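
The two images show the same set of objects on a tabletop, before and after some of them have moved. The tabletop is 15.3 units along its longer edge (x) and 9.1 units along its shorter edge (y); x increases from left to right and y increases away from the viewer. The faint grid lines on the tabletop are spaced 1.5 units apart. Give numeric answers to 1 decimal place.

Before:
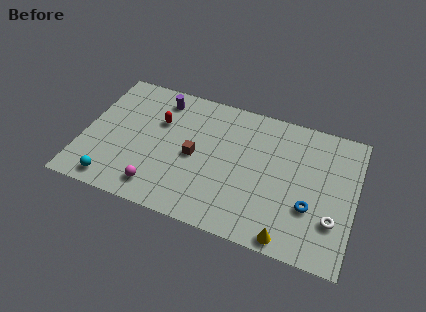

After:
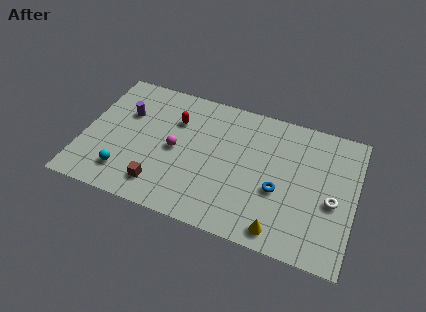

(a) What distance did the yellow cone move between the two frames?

0.6

From (11.9, 0.8) to (11.4, 1.1), the yellow cone covered √(0.5² + 0.3²) ≈ 0.6 units.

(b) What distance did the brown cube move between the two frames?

3.1

The brown cube moved from about (6.3, 4.3) to (4.6, 1.7), a distance of √(1.7² + 2.6²) ≈ 3.1.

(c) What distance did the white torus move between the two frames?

1.2

The white torus was near (14.2, 2.7) before and (14.1, 3.9) after, so it travelled √(0.1² + 1.2²) ≈ 1.2 units.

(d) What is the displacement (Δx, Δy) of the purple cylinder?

(-1.8, -1.6)

From the two frames, the purple cylinder sits at roughly (4.0, 7.6) before and (2.2, 6.0) after.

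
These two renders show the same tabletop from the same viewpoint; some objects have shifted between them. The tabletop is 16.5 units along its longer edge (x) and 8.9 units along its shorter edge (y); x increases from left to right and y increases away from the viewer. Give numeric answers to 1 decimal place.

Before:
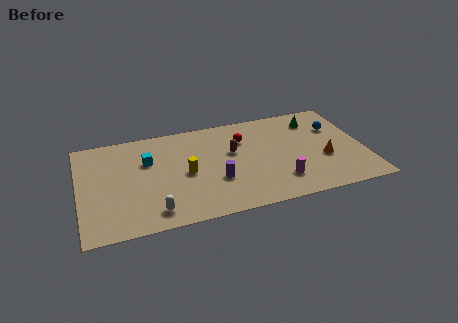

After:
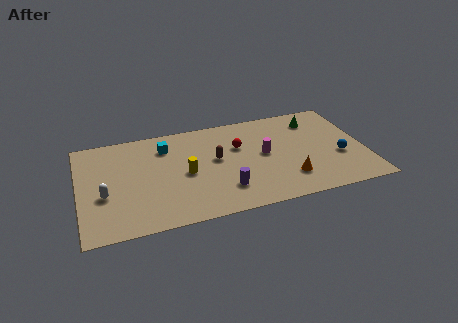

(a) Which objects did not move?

the yellow cylinder and the green cone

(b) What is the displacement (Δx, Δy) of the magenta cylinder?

(-0.7, 2.6)

From the two frames, the magenta cylinder sits at roughly (11.4, 2.1) before and (10.7, 4.7) after.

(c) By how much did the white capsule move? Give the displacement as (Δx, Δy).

(-2.7, 2.1)

The white capsule started near (4.1, 1.4) and ended near (1.4, 3.5).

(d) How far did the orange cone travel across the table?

2.5

From (14.1, 3.4) to (11.9, 2.2), the orange cone covered √(2.2² + 1.2²) ≈ 2.5 units.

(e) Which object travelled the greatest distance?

the white capsule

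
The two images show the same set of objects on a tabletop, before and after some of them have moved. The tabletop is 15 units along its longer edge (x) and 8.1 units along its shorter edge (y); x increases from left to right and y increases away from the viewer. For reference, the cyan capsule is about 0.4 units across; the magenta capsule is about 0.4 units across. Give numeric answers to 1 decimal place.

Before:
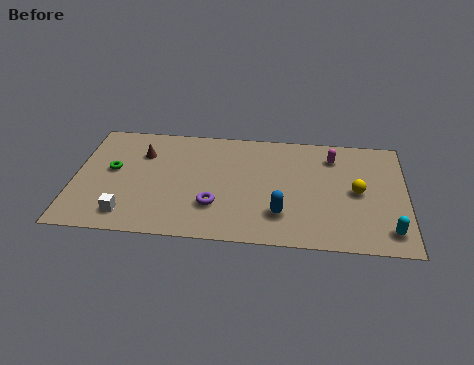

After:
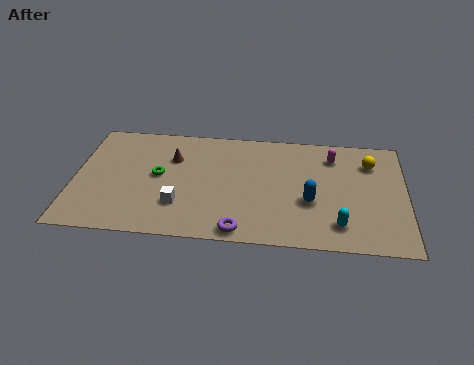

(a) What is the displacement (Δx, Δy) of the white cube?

(2.3, 0.9)

From the two frames, the white cube sits at roughly (2.5, 1.4) before and (4.8, 2.3) after.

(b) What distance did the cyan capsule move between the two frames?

2.2

The cyan capsule moved from about (14.2, 1.4) to (12.0, 1.6), a distance of √(2.2² + 0.2²) ≈ 2.2.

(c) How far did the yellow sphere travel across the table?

2.2

From (12.8, 4.0) to (13.4, 6.1), the yellow sphere covered √(0.6² + 2.1²) ≈ 2.2 units.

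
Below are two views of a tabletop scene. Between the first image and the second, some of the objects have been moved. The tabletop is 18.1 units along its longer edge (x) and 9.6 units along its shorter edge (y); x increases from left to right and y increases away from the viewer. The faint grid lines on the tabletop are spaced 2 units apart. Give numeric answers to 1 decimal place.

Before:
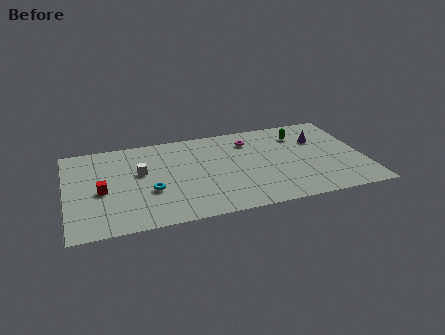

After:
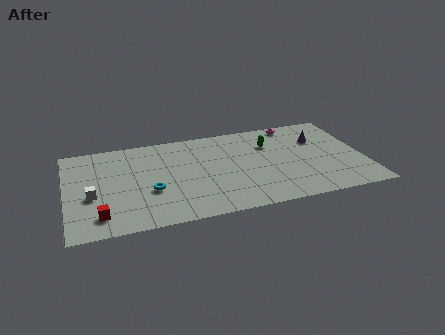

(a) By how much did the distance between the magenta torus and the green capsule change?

-0.6

They were about 3.1 units apart before and 2.5 after — 0.6 units closer together.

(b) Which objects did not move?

the purple cone and the cyan torus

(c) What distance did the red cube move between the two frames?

2.5

The red cube was near (2.1, 4.3) before and (1.9, 1.8) after, so it travelled √(0.2² + 2.5²) ≈ 2.5 units.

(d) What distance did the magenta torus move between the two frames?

3.1

From (11.3, 7.5) to (14.2, 8.7), the magenta torus covered √(2.9² + 1.2²) ≈ 3.1 units.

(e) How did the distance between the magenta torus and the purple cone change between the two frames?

-1.8

The distance was about 4.3 in the first image and 2.5 in the second, so they moved 1.8 units closer together.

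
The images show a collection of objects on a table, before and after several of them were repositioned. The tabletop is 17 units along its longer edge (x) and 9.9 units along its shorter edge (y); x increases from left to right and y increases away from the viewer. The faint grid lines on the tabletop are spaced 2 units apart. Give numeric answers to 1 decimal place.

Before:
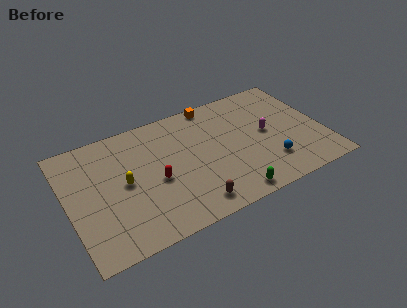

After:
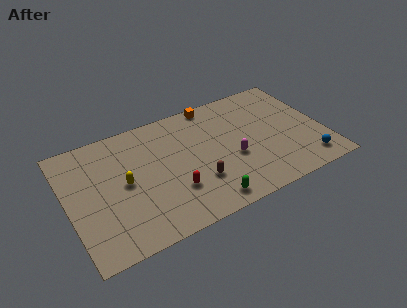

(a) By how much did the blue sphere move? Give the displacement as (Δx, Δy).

(2.4, -0.9)

The blue sphere was at about (13.1, 2.5) and moved to about (15.5, 1.6).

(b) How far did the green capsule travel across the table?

1.6

The green capsule moved from about (10.2, 1.0) to (8.6, 1.2), a distance of √(1.6² + 0.2²) ≈ 1.6.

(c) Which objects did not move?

the yellow capsule and the orange cube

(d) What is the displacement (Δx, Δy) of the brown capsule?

(0.6, 1.6)

From the two frames, the brown capsule sits at roughly (7.7, 1.4) before and (8.3, 3.0) after.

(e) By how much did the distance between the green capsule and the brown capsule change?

-0.7

They were about 2.5 units apart before and 1.8 after — 0.7 units closer together.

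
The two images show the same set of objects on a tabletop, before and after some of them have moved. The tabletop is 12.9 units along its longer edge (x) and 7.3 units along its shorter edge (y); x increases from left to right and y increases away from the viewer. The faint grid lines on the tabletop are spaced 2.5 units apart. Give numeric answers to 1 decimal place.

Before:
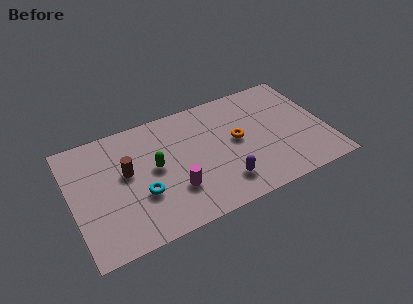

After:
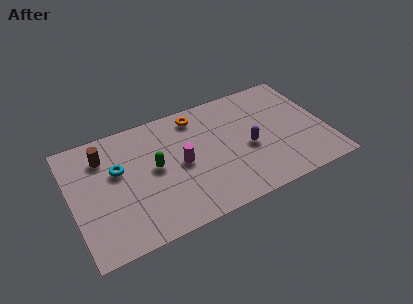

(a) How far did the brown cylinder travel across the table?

1.7

The brown cylinder moved from about (2.8, 4.2) to (1.8, 5.6), a distance of √(1.0² + 1.4²) ≈ 1.7.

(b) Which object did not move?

the green capsule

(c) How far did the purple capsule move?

2.2

The purple capsule moved from about (7.4, 1.6) to (8.9, 3.2), a distance of √(1.5² + 1.6²) ≈ 2.2.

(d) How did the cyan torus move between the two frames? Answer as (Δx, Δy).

(-1.0, 1.9)

The cyan torus started near (3.4, 2.6) and ended near (2.4, 4.5).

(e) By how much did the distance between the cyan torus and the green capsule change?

+0.4

Before: roughly 1.5 units apart; after: 1.9. That's 0.4 units further apart.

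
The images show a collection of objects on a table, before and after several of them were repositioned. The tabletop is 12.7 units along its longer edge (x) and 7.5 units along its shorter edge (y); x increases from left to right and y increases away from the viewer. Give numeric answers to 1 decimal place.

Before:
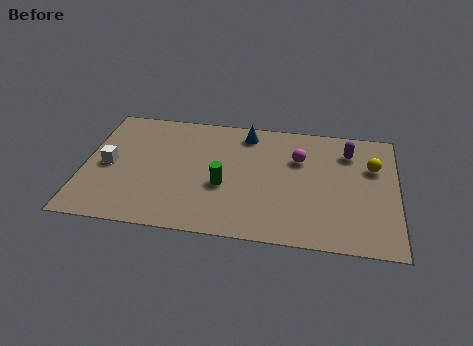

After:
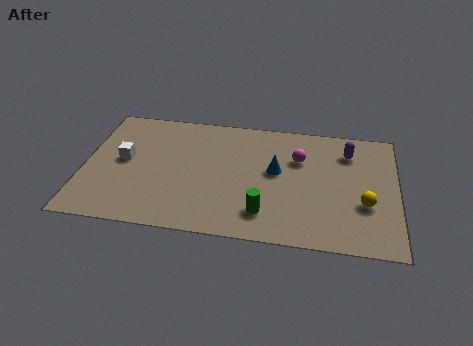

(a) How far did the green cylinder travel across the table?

2.2

From (5.7, 3.0) to (7.4, 1.6), the green cylinder covered √(1.7² + 1.4²) ≈ 2.2 units.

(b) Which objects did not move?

the purple capsule and the magenta sphere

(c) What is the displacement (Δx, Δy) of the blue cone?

(1.3, -2.2)

The blue cone was at about (6.5, 6.4) and moved to about (7.8, 4.2).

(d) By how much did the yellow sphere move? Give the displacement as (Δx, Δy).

(-0.3, -2.3)

The yellow sphere was at about (11.7, 5.0) and moved to about (11.4, 2.7).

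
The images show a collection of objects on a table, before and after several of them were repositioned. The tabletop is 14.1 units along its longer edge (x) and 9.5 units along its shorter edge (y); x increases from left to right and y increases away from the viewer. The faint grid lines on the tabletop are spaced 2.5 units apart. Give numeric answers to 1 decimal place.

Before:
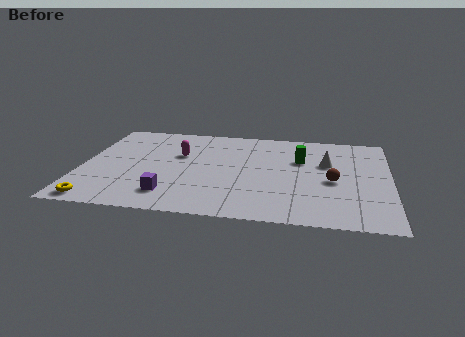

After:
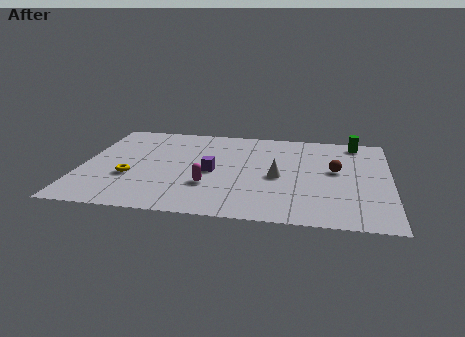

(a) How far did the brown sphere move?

1.1

The brown sphere moved from about (11.5, 4.2) to (11.6, 5.3), a distance of √(0.1² + 1.1²) ≈ 1.1.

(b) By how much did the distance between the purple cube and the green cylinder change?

+0.4

The distance was about 7.2 in the first image and 7.6 in the second, so they moved 0.4 units further apart.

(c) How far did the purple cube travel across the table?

3.1

The purple cube moved from about (4.2, 1.9) to (6.0, 4.4), a distance of √(1.8² + 2.5²) ≈ 3.1.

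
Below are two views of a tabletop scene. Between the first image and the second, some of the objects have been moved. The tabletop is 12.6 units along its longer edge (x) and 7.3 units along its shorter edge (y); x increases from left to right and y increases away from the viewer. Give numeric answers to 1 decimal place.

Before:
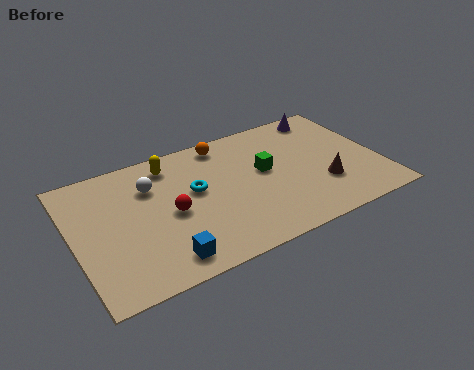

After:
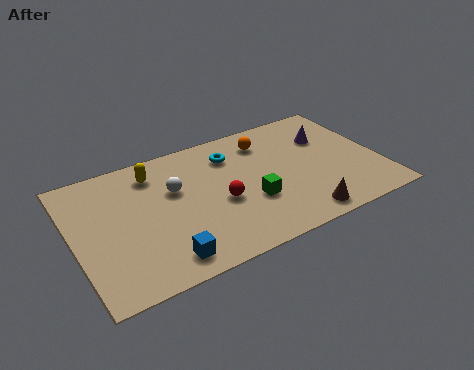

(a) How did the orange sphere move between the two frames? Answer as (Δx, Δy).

(1.7, -0.6)

From the two frames, the orange sphere sits at roughly (6.5, 6.4) before and (8.2, 5.8) after.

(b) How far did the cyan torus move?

2.2

The cyan torus was near (5.0, 4.2) before and (6.7, 5.6) after, so it travelled √(1.7² + 1.4²) ≈ 2.2 units.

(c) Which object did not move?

the blue cube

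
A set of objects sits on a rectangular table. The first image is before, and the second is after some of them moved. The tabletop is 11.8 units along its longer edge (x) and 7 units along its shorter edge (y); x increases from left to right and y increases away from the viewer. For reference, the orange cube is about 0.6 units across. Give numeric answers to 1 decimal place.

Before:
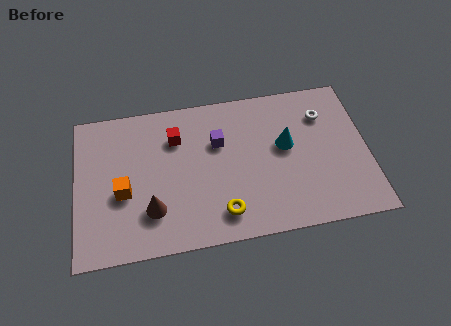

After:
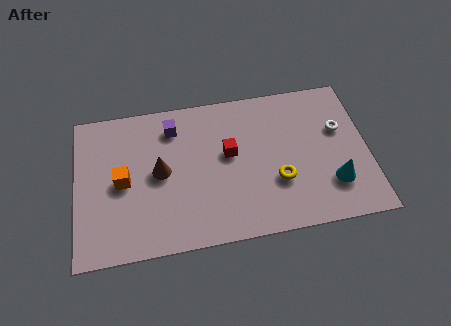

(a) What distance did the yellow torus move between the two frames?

2.5

The yellow torus moved from about (5.8, 1.3) to (8.1, 2.4), a distance of √(2.3² + 1.1²) ≈ 2.5.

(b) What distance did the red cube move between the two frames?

2.4

From (4.1, 5.1) to (6.2, 4.0), the red cube covered √(2.1² + 1.1²) ≈ 2.4 units.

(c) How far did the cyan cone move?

2.8

From (8.5, 4.0) to (10.3, 1.9), the cyan cone covered √(1.8² + 2.1²) ≈ 2.8 units.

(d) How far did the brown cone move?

1.7

From (3.0, 1.9) to (3.4, 3.6), the brown cone covered √(0.4² + 1.7²) ≈ 1.7 units.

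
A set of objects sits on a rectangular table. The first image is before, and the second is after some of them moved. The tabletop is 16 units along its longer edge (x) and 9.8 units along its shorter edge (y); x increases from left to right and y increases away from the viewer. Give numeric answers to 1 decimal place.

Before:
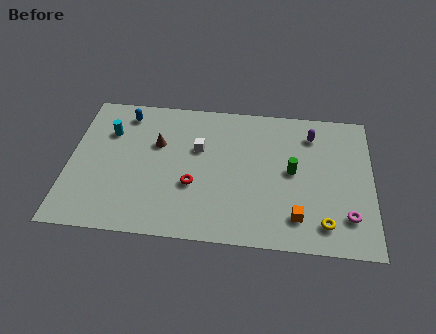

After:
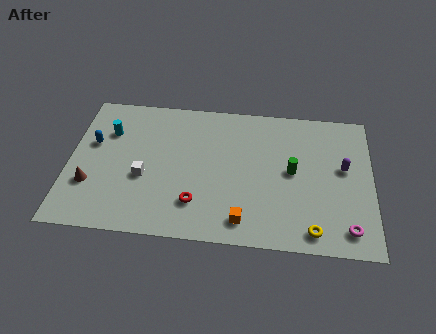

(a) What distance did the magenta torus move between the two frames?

0.8

The magenta torus was near (14.7, 2.3) before and (14.7, 1.5) after, so it travelled √(0.0² + 0.8²) ≈ 0.8 units.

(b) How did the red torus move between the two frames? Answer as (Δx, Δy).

(0.2, -1.2)

The red torus started near (6.6, 3.6) and ended near (6.8, 2.4).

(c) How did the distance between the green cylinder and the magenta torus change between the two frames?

+0.6

Before: roughly 4.0 units apart; after: 4.6. That's 0.6 units further apart.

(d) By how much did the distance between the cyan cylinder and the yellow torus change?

-0.3

Before: roughly 12.6 units apart; after: 12.3. That's 0.3 units closer together.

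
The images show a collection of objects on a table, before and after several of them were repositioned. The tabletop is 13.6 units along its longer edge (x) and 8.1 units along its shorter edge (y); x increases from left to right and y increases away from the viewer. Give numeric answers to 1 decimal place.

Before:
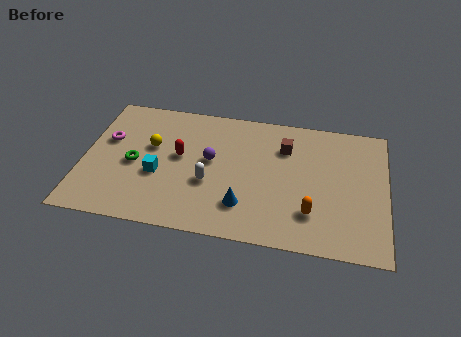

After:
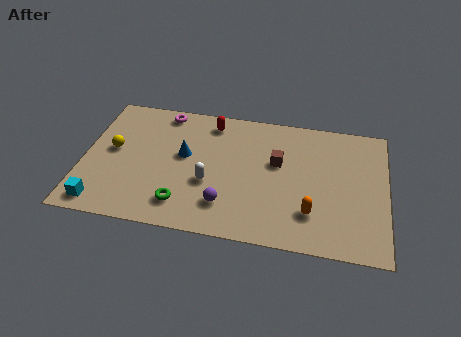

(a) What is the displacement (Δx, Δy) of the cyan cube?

(-2.4, -2.2)

The cyan cube was at about (3.4, 3.2) and moved to about (1.0, 1.0).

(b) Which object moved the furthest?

the blue cone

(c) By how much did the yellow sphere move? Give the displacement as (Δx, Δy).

(-1.7, -0.5)

The yellow sphere was at about (3.0, 4.9) and moved to about (1.3, 4.4).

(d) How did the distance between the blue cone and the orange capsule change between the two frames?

+3.3

The distance was about 3.0 in the first image and 6.3 in the second, so they moved 3.3 units further apart.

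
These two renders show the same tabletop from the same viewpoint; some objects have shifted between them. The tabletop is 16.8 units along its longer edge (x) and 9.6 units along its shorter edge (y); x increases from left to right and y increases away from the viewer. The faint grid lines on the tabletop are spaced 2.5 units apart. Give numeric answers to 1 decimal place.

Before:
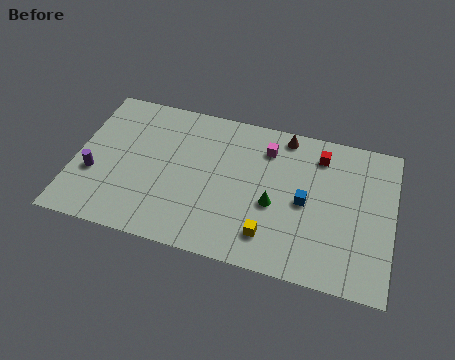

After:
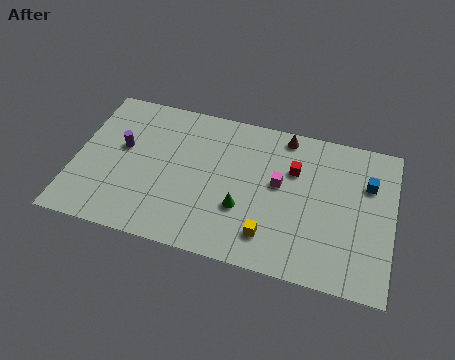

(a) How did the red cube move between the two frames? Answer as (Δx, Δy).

(-1.3, -1.3)

From the two frames, the red cube sits at roughly (12.8, 7.8) before and (11.5, 6.5) after.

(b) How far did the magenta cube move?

2.2

The magenta cube was near (10.0, 7.5) before and (10.8, 5.4) after, so it travelled √(0.8² + 2.1²) ≈ 2.2 units.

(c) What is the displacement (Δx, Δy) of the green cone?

(-1.6, -0.7)

From the two frames, the green cone sits at roughly (10.6, 4.0) before and (9.0, 3.3) after.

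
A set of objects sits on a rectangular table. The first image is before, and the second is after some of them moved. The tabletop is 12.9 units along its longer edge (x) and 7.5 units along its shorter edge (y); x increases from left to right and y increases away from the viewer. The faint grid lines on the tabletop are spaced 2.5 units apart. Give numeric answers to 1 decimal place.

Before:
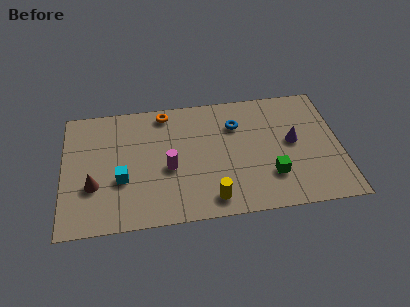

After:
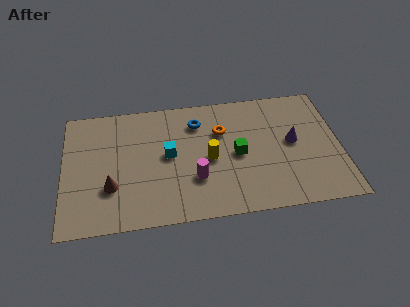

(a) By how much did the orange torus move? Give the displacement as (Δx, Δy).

(2.6, -1.5)

From the two frames, the orange torus sits at roughly (4.8, 6.6) before and (7.4, 5.1) after.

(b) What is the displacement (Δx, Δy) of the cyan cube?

(2.2, 1.2)

The cyan cube was at about (2.7, 2.8) and moved to about (4.9, 4.0).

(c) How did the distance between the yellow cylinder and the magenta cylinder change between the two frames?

-1.5

They were about 2.8 units apart before and 1.3 after — 1.5 units closer together.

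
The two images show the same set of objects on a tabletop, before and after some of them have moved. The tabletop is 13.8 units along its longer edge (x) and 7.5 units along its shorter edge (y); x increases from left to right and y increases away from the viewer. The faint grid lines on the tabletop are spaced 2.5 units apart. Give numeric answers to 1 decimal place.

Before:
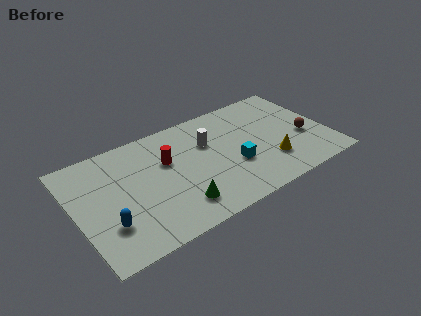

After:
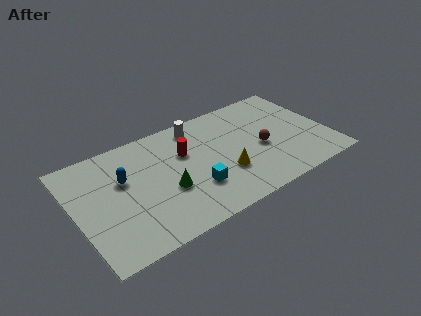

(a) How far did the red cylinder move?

1.0

The red cylinder was near (5.1, 4.8) before and (6.1, 4.9) after, so it travelled √(1.0² + 0.1²) ≈ 1.0 units.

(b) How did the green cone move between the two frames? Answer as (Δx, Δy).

(-0.4, 1.3)

The green cone was at about (5.2, 1.6) and moved to about (4.8, 2.9).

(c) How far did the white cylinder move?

1.5

The white cylinder was near (7.4, 5.0) before and (7.0, 6.4) after, so it travelled √(0.4² + 1.4²) ≈ 1.5 units.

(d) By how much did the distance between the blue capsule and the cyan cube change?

-2.8

Before: roughly 7.0 units apart; after: 4.2. That's 2.8 units closer together.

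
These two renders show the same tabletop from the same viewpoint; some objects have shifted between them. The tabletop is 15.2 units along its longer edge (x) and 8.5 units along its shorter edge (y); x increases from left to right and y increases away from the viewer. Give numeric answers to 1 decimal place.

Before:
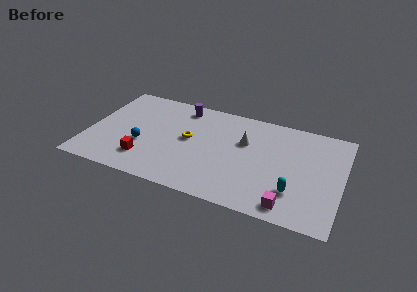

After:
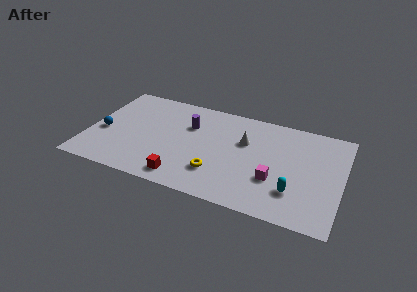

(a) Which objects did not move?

the cyan capsule and the white cone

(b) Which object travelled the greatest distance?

the yellow torus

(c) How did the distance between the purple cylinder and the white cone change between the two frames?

-1.0

They were about 4.4 units apart before and 3.4 after — 1.0 units closer together.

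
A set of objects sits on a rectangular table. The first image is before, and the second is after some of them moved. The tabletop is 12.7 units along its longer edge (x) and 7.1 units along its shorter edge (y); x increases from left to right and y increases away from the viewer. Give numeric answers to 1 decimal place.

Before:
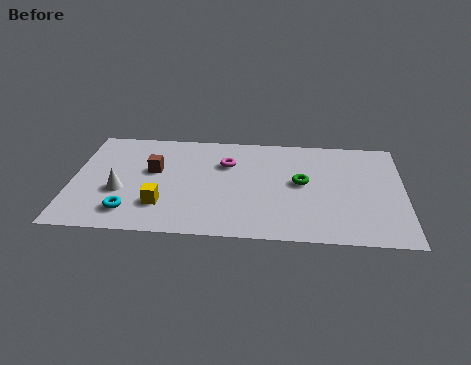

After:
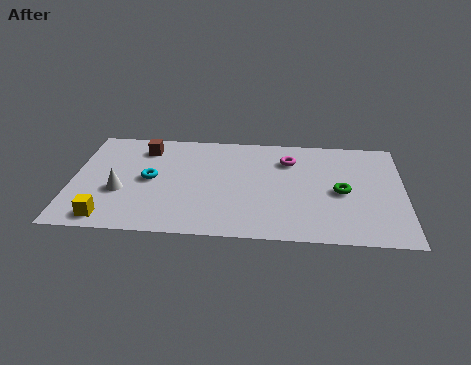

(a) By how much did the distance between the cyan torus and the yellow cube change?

+1.8

They were about 1.3 units apart before and 3.1 after — 1.8 units further apart.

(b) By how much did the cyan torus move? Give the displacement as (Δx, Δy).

(0.7, 2.2)

From the two frames, the cyan torus sits at roughly (2.3, 1.4) before and (3.0, 3.6) after.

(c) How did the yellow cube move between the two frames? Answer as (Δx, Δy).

(-2.0, -1.0)

From the two frames, the yellow cube sits at roughly (3.5, 1.9) before and (1.5, 0.9) after.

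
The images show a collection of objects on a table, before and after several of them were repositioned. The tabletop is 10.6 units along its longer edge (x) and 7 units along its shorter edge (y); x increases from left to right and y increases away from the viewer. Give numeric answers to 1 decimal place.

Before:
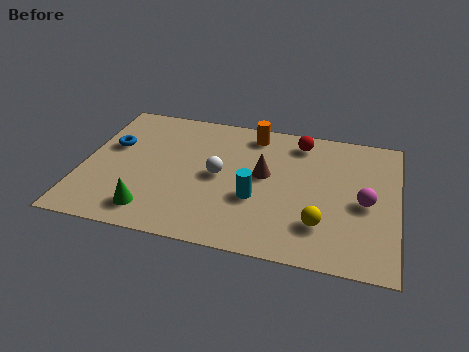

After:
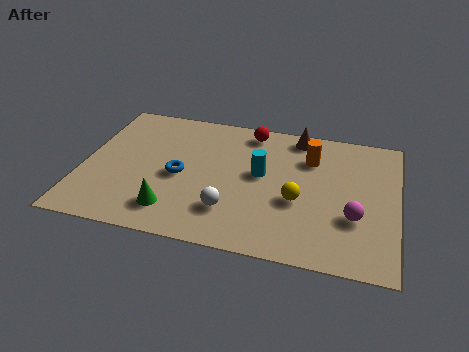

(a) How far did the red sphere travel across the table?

1.7

The red sphere was near (7.2, 5.9) before and (5.5, 6.1) after, so it travelled √(1.7² + 0.2²) ≈ 1.7 units.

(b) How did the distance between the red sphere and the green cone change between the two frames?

-1.4

They were about 6.6 units apart before and 5.2 after — 1.4 units closer together.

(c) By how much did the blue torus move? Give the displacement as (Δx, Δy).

(2.4, -1.1)

The blue torus started near (0.9, 4.3) and ended near (3.3, 3.2).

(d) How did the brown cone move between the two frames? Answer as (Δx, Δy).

(1.0, 2.3)

The brown cone was at about (6.1, 3.9) and moved to about (7.1, 6.2).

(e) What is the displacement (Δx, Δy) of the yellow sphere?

(-0.8, 1.0)

The yellow sphere was at about (8.1, 1.8) and moved to about (7.3, 2.8).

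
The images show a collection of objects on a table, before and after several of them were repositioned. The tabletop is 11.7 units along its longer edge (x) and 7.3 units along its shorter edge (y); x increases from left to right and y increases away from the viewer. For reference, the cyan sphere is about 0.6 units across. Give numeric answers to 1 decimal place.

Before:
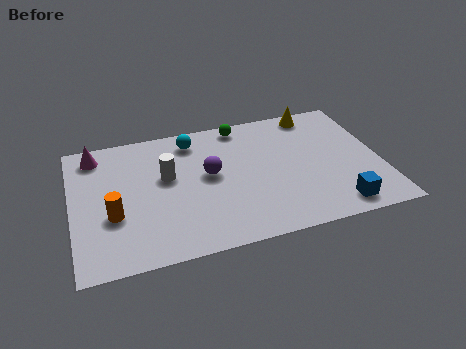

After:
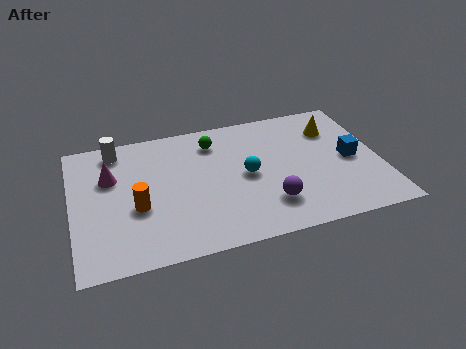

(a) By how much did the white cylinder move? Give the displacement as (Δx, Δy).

(-1.8, 2.0)

The white cylinder was at about (3.6, 4.3) and moved to about (1.8, 6.3).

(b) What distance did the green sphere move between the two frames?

1.3

The green sphere moved from about (6.6, 6.5) to (5.5, 5.8), a distance of √(1.1² + 0.7²) ≈ 1.3.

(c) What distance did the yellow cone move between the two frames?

1.3

The yellow cone was near (9.5, 6.5) before and (10.1, 5.4) after, so it travelled √(0.6² + 1.1²) ≈ 1.3 units.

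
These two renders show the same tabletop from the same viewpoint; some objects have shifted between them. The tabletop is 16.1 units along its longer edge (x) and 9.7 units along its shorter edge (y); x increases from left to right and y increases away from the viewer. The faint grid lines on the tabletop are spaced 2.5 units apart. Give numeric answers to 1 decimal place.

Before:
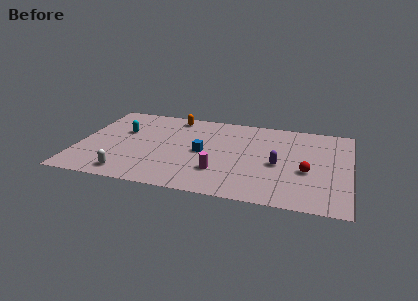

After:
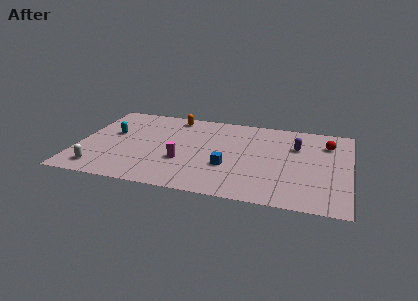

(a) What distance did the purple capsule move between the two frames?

2.5

The purple capsule moved from about (11.9, 4.3) to (12.9, 6.6), a distance of √(1.0² + 2.3²) ≈ 2.5.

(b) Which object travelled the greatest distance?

the red sphere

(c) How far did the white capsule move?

1.7

The white capsule moved from about (3.2, 1.3) to (1.5, 1.5), a distance of √(1.7² + 0.2²) ≈ 1.7.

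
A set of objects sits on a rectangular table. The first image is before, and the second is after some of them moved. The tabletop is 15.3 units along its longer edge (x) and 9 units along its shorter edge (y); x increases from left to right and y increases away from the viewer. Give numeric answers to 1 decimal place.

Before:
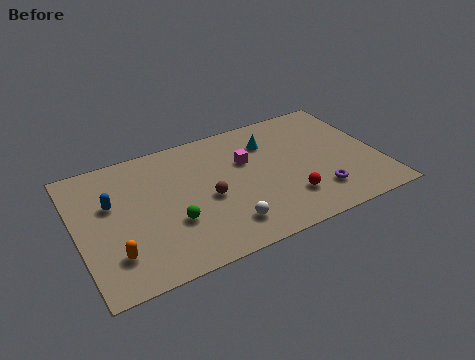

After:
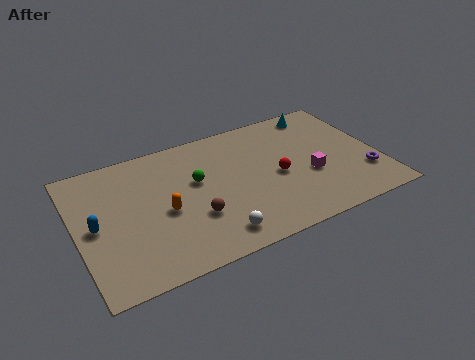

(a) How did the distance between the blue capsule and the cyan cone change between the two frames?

+4.2

Before: roughly 8.3 units apart; after: 12.5. That's 4.2 units further apart.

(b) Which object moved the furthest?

the magenta cube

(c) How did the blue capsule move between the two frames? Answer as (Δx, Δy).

(-0.9, -1.2)

The blue capsule started near (1.8, 5.6) and ended near (0.9, 4.4).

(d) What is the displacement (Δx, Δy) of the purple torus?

(2.5, 0.4)

The purple torus was at about (11.9, 2.1) and moved to about (14.4, 2.5).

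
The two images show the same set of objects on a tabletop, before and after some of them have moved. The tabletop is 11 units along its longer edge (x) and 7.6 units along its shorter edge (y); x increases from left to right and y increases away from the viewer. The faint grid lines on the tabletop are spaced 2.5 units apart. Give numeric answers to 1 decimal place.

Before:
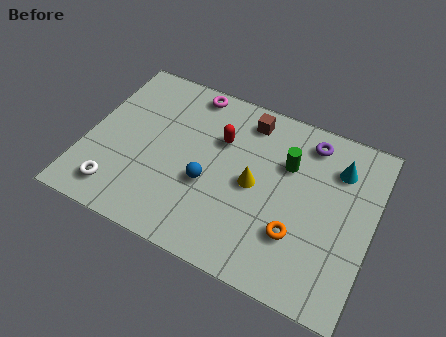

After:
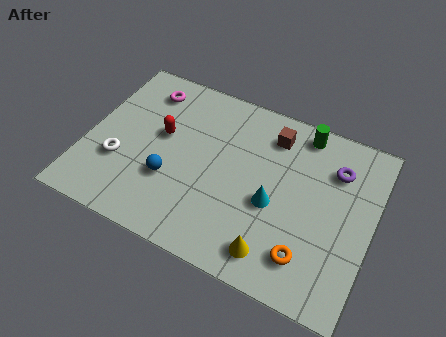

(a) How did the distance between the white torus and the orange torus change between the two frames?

+0.6

The distance was about 6.9 in the first image and 7.5 in the second, so they moved 0.6 units further apart.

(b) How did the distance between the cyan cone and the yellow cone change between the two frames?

-1.6

Before: roughly 3.6 units apart; after: 2.0. That's 1.6 units closer together.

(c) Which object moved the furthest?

the cyan cone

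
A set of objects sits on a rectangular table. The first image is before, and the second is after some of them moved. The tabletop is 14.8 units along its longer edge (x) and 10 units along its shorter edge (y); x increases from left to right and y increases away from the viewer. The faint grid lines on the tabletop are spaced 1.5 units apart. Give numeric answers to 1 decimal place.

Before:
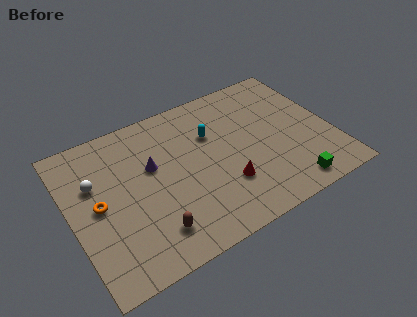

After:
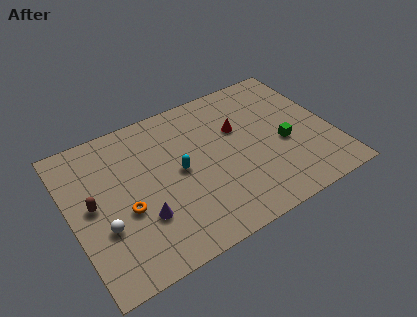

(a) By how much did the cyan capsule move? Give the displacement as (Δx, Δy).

(-2.1, -1.6)

From the two frames, the cyan capsule sits at roughly (8.2, 6.7) before and (6.1, 5.1) after.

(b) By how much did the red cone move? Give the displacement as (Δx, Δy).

(1.3, 3.4)

The red cone was at about (8.4, 3.0) and moved to about (9.7, 6.4).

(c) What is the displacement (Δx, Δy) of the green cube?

(0.2, 3.0)

The green cube was at about (11.8, 1.2) and moved to about (12.0, 4.2).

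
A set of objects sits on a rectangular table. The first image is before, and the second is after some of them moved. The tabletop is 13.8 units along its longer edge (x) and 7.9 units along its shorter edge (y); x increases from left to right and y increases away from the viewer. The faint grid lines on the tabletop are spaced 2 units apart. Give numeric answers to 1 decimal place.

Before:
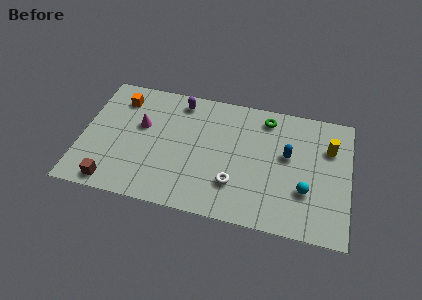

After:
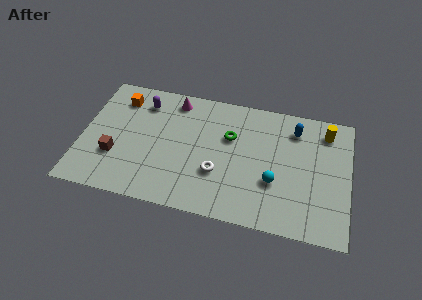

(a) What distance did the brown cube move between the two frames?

1.7

The brown cube moved from about (1.8, 0.9) to (1.8, 2.6), a distance of √(0.0² + 1.7²) ≈ 1.7.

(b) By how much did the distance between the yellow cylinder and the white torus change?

+0.9

Before: roughly 5.7 units apart; after: 6.6. That's 0.9 units further apart.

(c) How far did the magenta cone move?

2.6

The magenta cone moved from about (3.0, 4.8) to (4.6, 6.8), a distance of √(1.6² + 2.0²) ≈ 2.6.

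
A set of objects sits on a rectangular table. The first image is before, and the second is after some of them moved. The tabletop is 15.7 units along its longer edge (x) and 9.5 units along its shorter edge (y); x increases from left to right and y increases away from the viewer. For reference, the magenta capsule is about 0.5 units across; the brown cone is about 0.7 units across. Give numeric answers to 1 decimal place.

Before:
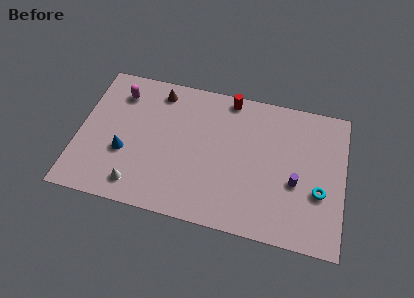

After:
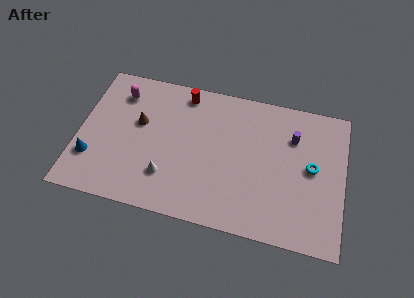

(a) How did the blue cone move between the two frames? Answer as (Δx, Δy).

(-1.9, -0.8)

The blue cone started near (2.8, 3.5) and ended near (0.9, 2.7).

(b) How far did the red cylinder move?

2.7

The red cylinder moved from about (8.7, 8.6) to (6.0, 8.3), a distance of √(2.7² + 0.3²) ≈ 2.7.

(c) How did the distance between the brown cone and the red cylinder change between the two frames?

-0.6

They were about 4.2 units apart before and 3.6 after — 0.6 units closer together.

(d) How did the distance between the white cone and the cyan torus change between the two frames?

-2.0

Before: roughly 10.8 units apart; after: 8.8. That's 2.0 units closer together.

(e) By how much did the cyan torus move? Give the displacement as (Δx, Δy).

(-0.5, 1.5)

From the two frames, the cyan torus sits at roughly (14.3, 3.5) before and (13.8, 5.0) after.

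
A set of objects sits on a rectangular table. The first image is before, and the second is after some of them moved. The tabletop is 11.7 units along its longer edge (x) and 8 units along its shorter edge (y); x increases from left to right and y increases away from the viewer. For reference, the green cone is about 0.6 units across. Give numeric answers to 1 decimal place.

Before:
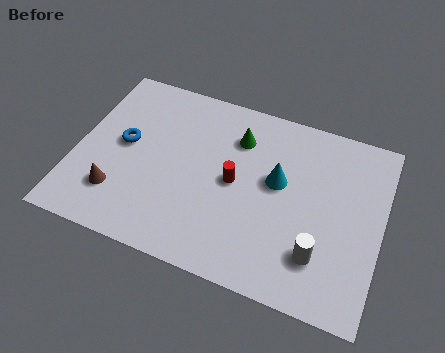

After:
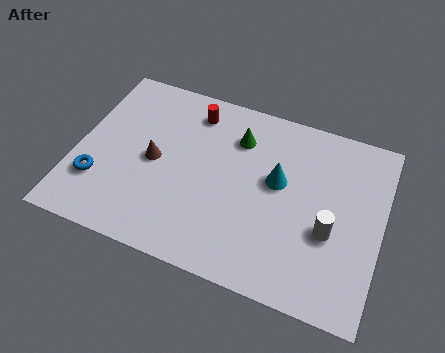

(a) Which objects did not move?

the green cone and the cyan cone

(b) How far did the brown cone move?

2.2

The brown cone was near (1.8, 2.0) before and (3.0, 3.9) after, so it travelled √(1.2² + 1.9²) ≈ 2.2 units.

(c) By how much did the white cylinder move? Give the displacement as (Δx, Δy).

(0.3, 1.1)

The white cylinder started near (9.5, 2.0) and ended near (9.8, 3.1).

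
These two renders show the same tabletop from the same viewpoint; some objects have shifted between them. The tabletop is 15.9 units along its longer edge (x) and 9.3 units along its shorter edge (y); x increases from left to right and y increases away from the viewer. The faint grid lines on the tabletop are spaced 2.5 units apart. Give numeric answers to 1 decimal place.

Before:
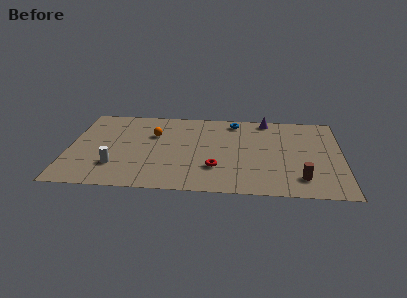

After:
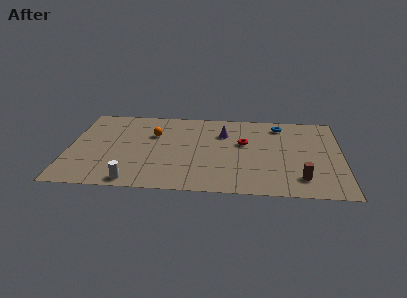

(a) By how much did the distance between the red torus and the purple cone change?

-4.8

The distance was about 6.4 in the first image and 1.6 in the second, so they moved 4.8 units closer together.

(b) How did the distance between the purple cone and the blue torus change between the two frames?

+1.6

The distance was about 1.9 in the first image and 3.5 in the second, so they moved 1.6 units further apart.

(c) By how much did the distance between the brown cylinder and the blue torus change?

-1.3

The distance was about 7.3 in the first image and 6.0 in the second, so they moved 1.3 units closer together.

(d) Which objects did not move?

the orange sphere and the brown cylinder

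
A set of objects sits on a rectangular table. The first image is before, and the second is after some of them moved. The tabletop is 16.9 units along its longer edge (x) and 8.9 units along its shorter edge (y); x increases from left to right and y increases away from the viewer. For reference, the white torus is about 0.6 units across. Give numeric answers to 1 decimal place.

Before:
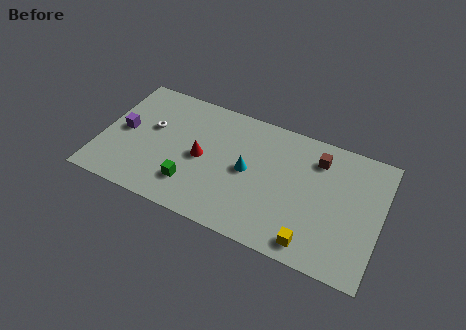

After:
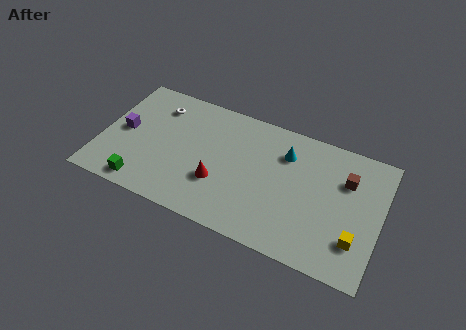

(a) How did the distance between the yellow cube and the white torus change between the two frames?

+2.3

Before: roughly 11.0 units apart; after: 13.3. That's 2.3 units further apart.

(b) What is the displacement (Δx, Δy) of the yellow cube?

(2.5, 1.2)

The yellow cube started near (13.1, 1.2) and ended near (15.6, 2.4).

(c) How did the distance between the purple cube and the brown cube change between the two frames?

+1.6

They were about 11.9 units apart before and 13.5 after — 1.6 units further apart.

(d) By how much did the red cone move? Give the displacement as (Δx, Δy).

(1.2, -1.3)

The red cone was at about (6.1, 4.3) and moved to about (7.3, 3.0).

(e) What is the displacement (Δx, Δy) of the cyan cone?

(2.1, 2.1)

The cyan cone was at about (8.9, 4.5) and moved to about (11.0, 6.6).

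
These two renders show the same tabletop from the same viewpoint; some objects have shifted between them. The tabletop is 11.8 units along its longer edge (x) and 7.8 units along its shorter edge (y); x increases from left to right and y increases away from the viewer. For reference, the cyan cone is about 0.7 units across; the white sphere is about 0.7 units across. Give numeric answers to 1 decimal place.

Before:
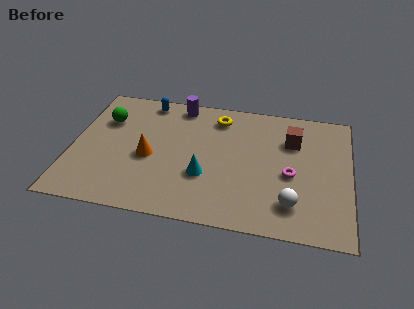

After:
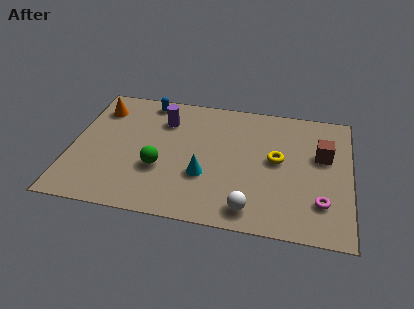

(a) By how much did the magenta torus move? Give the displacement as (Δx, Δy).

(1.3, -1.4)

The magenta torus started near (9.3, 3.4) and ended near (10.6, 2.0).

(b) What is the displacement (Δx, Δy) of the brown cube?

(1.3, -0.7)

The brown cube was at about (9.3, 5.5) and moved to about (10.6, 4.8).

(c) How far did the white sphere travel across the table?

1.8

The white sphere moved from about (9.4, 1.7) to (7.7, 1.1), a distance of √(1.7² + 0.6²) ≈ 1.8.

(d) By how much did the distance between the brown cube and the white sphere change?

+0.9

Before: roughly 3.8 units apart; after: 4.7. That's 0.9 units further apart.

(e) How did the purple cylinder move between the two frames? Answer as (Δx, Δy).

(-0.6, -1.1)

From the two frames, the purple cylinder sits at roughly (4.4, 6.9) before and (3.8, 5.8) after.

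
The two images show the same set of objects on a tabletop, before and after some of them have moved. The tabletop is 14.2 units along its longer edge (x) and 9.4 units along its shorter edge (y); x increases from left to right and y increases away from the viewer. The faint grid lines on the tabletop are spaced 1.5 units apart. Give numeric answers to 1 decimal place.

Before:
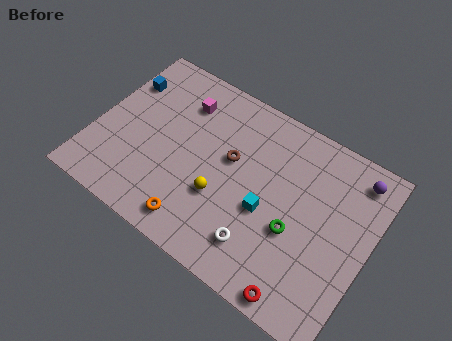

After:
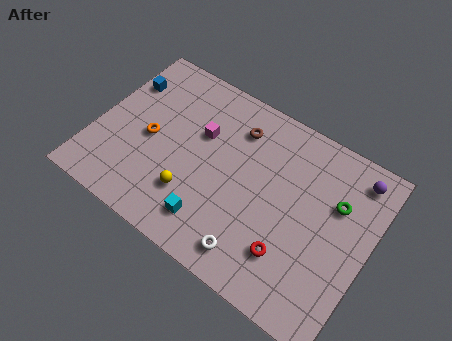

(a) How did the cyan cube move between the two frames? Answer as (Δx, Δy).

(-2.5, -2.1)

The cyan cube was at about (9.1, 3.9) and moved to about (6.6, 1.8).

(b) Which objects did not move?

the purple sphere and the blue cube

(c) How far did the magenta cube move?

1.7

The magenta cube was near (4.0, 7.2) before and (5.2, 6.0) after, so it travelled √(1.2² + 1.2²) ≈ 1.7 units.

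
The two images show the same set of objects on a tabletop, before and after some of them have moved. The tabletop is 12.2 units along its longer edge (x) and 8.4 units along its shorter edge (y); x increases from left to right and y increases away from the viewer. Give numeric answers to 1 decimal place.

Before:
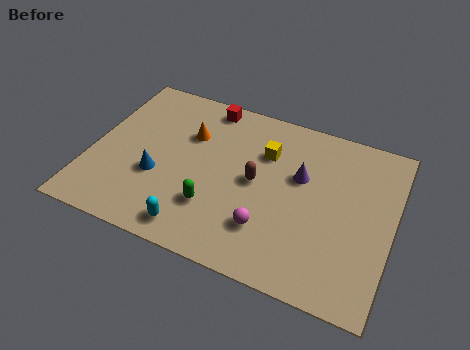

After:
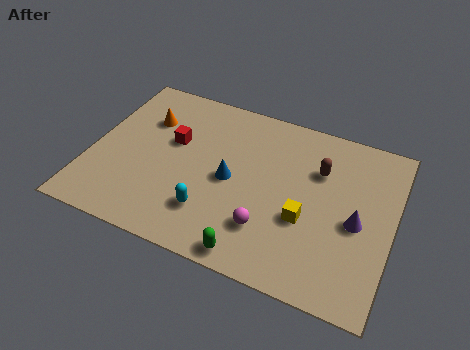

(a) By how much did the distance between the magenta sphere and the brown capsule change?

+1.8

Before: roughly 2.2 units apart; after: 4.0. That's 1.8 units further apart.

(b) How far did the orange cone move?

1.8

The orange cone moved from about (3.8, 5.7) to (2.0, 5.9), a distance of √(1.8² + 0.2²) ≈ 1.8.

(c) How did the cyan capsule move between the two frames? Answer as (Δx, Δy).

(0.5, 1.0)

The cyan capsule was at about (4.6, 1.1) and moved to about (5.1, 2.1).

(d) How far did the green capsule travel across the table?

2.4

From (5.2, 2.4) to (7.0, 0.8), the green capsule covered √(1.8² + 1.6²) ≈ 2.4 units.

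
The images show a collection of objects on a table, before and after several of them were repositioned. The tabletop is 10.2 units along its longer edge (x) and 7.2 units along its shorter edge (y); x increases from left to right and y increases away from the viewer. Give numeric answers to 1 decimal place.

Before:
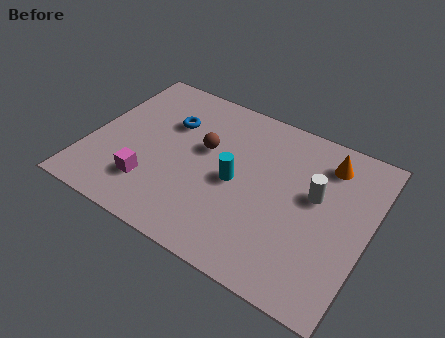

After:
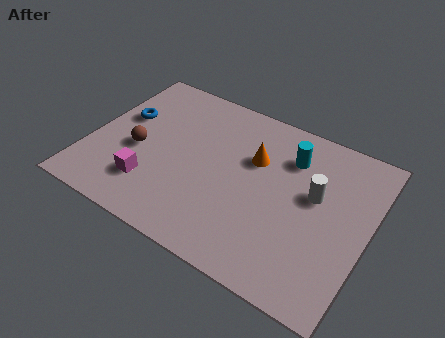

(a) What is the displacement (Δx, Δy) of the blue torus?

(-1.7, -0.5)

The blue torus was at about (2.7, 4.9) and moved to about (1.0, 4.4).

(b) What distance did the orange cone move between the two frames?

2.7

The orange cone moved from about (8.4, 5.8) to (5.9, 4.7), a distance of √(2.5² + 1.1²) ≈ 2.7.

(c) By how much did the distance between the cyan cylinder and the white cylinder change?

-1.3

The distance was about 2.9 in the first image and 1.6 in the second, so they moved 1.3 units closer together.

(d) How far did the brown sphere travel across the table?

2.6

The brown sphere moved from about (4.1, 4.3) to (1.8, 3.1), a distance of √(2.3² + 1.2²) ≈ 2.6.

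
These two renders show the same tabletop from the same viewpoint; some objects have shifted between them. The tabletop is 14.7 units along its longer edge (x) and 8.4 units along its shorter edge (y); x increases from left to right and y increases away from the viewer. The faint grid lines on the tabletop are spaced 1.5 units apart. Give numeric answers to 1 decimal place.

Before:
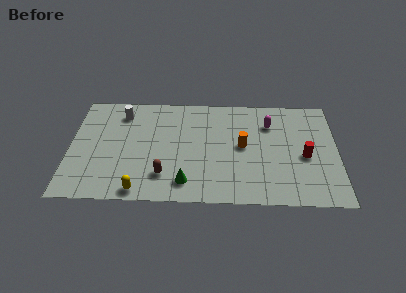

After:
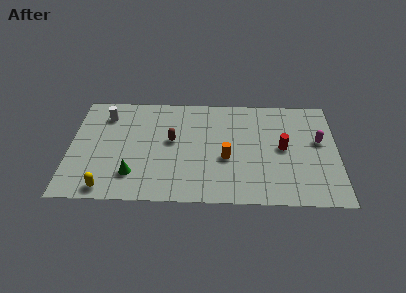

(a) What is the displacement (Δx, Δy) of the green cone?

(-2.9, 0.5)

The green cone started near (6.4, 1.5) and ended near (3.5, 2.0).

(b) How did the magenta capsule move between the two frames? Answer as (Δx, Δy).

(2.7, -1.3)

The magenta capsule was at about (11.0, 6.2) and moved to about (13.7, 4.9).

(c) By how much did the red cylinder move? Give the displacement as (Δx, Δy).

(-1.2, 0.6)

The red cylinder started near (12.9, 3.7) and ended near (11.7, 4.3).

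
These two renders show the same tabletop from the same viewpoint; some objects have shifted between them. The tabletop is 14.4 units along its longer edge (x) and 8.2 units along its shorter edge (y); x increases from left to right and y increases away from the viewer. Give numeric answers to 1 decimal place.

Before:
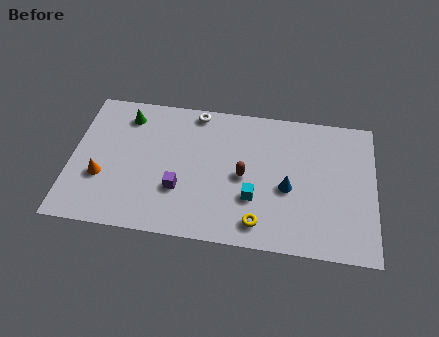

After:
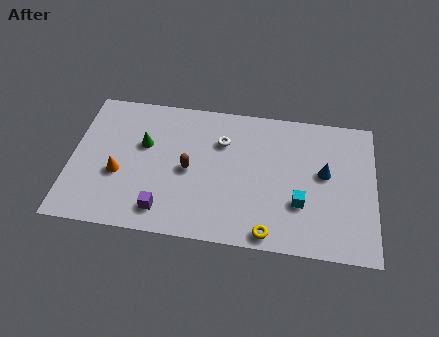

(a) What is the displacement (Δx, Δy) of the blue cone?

(1.7, 1.1)

From the two frames, the blue cone sits at roughly (10.3, 3.5) before and (12.0, 4.6) after.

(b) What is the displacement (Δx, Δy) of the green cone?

(0.9, -1.6)

The green cone started near (2.5, 6.7) and ended near (3.4, 5.1).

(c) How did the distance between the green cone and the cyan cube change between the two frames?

+0.5

The distance was about 7.4 in the first image and 7.9 in the second, so they moved 0.5 units further apart.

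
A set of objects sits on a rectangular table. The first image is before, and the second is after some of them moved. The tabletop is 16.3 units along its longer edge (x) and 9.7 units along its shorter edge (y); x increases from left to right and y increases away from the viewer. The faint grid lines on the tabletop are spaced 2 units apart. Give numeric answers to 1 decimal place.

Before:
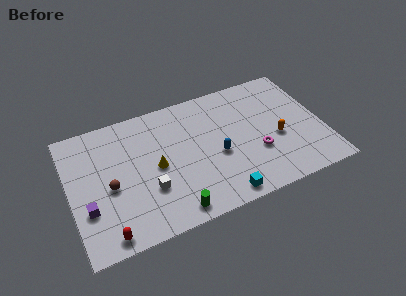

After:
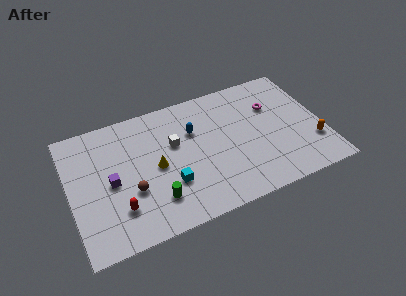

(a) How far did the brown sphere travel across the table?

1.5

The brown sphere was near (2.5, 4.3) before and (3.8, 3.5) after, so it travelled √(1.3² + 0.8²) ≈ 1.5 units.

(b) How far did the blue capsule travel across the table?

2.7

The blue capsule moved from about (9.4, 4.1) to (8.1, 6.5), a distance of √(1.3² + 2.4²) ≈ 2.7.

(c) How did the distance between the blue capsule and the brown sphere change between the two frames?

-1.7

The distance was about 6.9 in the first image and 5.2 in the second, so they moved 1.7 units closer together.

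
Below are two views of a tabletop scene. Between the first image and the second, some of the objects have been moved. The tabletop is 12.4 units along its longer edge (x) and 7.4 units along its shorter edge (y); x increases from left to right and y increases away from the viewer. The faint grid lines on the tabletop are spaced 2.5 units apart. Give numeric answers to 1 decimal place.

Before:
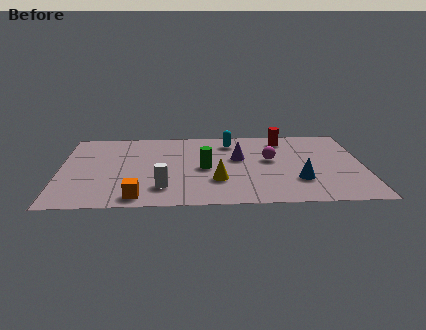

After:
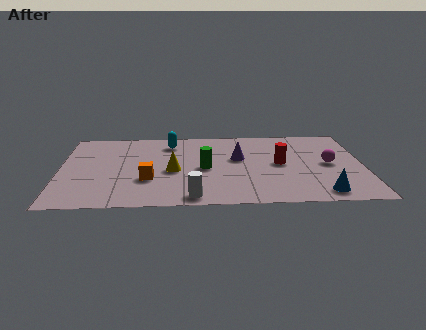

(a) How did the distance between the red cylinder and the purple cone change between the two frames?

-0.8

The distance was about 2.6 in the first image and 1.8 in the second, so they moved 0.8 units closer together.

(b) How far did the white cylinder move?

1.5

The white cylinder moved from about (4.2, 1.7) to (5.4, 0.8), a distance of √(1.2² + 0.9²) ≈ 1.5.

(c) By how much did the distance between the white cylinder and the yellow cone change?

+0.3

Before: roughly 2.3 units apart; after: 2.6. That's 0.3 units further apart.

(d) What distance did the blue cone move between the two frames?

1.5

From (9.7, 2.2) to (10.6, 1.0), the blue cone covered √(0.9² + 1.2²) ≈ 1.5 units.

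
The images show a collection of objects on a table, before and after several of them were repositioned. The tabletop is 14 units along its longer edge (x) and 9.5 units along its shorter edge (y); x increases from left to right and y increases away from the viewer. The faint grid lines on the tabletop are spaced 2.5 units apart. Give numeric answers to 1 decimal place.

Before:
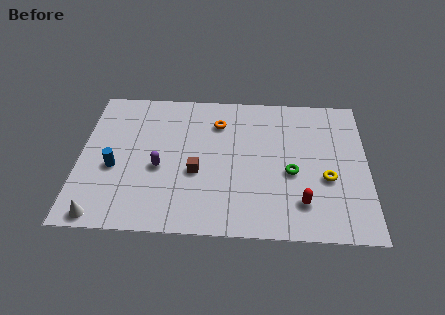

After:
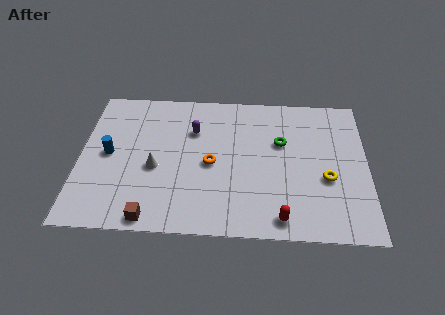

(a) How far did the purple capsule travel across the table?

3.1

The purple capsule was near (3.9, 4.0) before and (5.5, 6.6) after, so it travelled √(1.6² + 2.6²) ≈ 3.1 units.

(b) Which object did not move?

the yellow torus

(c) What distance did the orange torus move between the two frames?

2.8

The orange torus moved from about (6.7, 7.2) to (6.4, 4.4), a distance of √(0.3² + 2.8²) ≈ 2.8.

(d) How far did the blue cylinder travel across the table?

0.9

The blue cylinder moved from about (1.7, 3.9) to (1.4, 4.8), a distance of √(0.3² + 0.9²) ≈ 0.9.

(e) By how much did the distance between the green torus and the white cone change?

-3.2

The distance was about 9.6 in the first image and 6.4 in the second, so they moved 3.2 units closer together.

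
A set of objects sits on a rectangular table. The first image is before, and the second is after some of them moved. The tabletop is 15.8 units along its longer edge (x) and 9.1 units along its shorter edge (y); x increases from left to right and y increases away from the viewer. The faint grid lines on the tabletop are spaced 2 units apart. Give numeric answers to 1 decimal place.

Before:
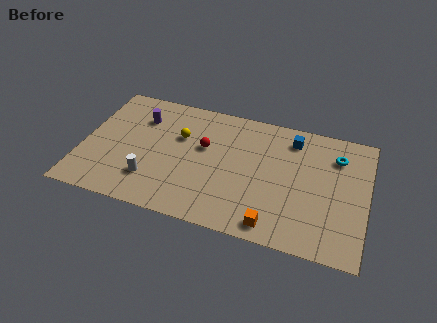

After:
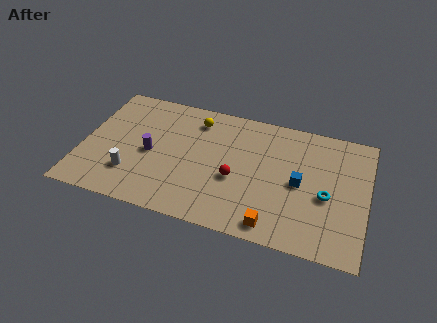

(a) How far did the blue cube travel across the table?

3.2

The blue cube moved from about (11.5, 7.5) to (12.1, 4.4), a distance of √(0.6² + 3.1²) ≈ 3.2.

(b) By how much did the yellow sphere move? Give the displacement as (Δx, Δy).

(0.8, 1.5)

From the two frames, the yellow sphere sits at roughly (5.3, 5.9) before and (6.1, 7.4) after.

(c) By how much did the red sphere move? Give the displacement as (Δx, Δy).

(1.9, -1.8)

The red sphere was at about (6.7, 5.5) and moved to about (8.6, 3.7).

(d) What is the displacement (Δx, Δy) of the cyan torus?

(-0.4, -3.0)

From the two frames, the cyan torus sits at roughly (14.0, 6.9) before and (13.6, 3.9) after.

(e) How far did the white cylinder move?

1.1

The white cylinder was near (4.0, 2.3) before and (2.9, 2.4) after, so it travelled √(1.1² + 0.1²) ≈ 1.1 units.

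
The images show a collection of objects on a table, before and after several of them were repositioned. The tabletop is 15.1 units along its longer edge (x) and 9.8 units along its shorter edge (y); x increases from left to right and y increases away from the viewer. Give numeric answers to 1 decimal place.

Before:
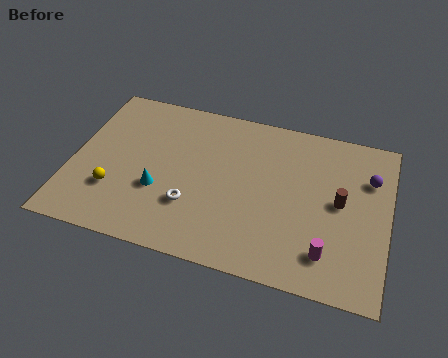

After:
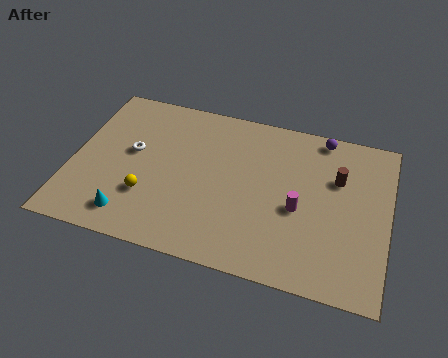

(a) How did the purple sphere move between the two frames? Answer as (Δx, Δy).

(-2.4, 2.0)

The purple sphere started near (14.1, 6.9) and ended near (11.7, 8.9).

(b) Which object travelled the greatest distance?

the white torus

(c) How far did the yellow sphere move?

1.6

The yellow sphere moved from about (2.2, 2.9) to (3.8, 3.0), a distance of √(1.6² + 0.1²) ≈ 1.6.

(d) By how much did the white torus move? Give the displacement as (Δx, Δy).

(-3.1, 2.5)

The white torus started near (5.9, 3.0) and ended near (2.8, 5.5).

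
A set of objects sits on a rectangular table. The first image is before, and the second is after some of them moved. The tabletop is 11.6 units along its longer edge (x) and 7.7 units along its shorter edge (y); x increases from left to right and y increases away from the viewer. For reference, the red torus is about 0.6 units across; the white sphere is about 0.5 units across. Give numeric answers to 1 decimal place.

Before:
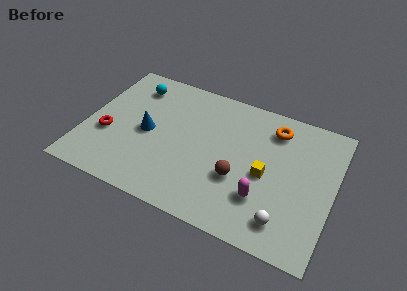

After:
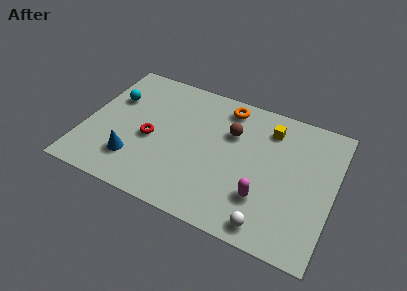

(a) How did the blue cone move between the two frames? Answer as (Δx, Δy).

(-0.4, -1.8)

The blue cone was at about (2.9, 3.7) and moved to about (2.5, 1.9).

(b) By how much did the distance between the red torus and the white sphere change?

-2.3

They were about 8.6 units apart before and 6.3 after — 2.3 units closer together.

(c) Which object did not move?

the magenta capsule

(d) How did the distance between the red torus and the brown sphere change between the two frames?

-2.2

The distance was about 6.2 in the first image and 4.0 in the second, so they moved 2.2 units closer together.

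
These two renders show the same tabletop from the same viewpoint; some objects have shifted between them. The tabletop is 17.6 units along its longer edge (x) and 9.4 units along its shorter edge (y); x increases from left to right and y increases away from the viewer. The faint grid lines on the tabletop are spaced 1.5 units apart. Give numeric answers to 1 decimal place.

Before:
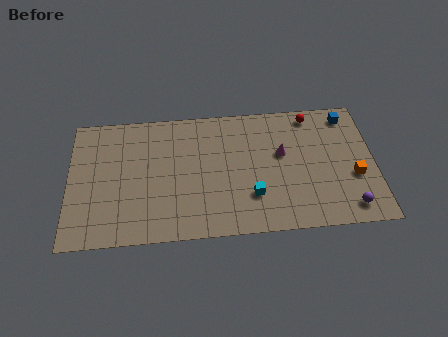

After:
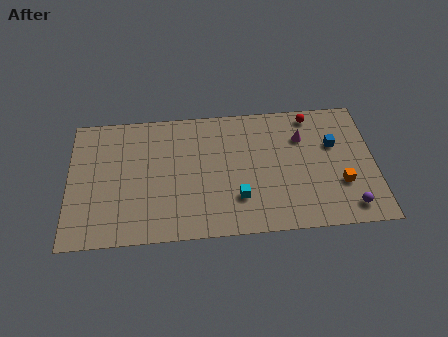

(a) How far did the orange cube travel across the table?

0.9

The orange cube moved from about (16.4, 3.6) to (15.6, 3.1), a distance of √(0.8² + 0.5²) ≈ 0.9.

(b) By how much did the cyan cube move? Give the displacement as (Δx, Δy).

(-0.8, -0.1)

From the two frames, the cyan cube sits at roughly (10.5, 2.7) before and (9.7, 2.6) after.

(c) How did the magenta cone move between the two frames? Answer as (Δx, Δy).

(1.2, 1.1)

The magenta cone was at about (12.3, 5.6) and moved to about (13.5, 6.7).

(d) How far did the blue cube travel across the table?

2.3

From (16.2, 8.1) to (15.3, 6.0), the blue cube covered √(0.9² + 2.1²) ≈ 2.3 units.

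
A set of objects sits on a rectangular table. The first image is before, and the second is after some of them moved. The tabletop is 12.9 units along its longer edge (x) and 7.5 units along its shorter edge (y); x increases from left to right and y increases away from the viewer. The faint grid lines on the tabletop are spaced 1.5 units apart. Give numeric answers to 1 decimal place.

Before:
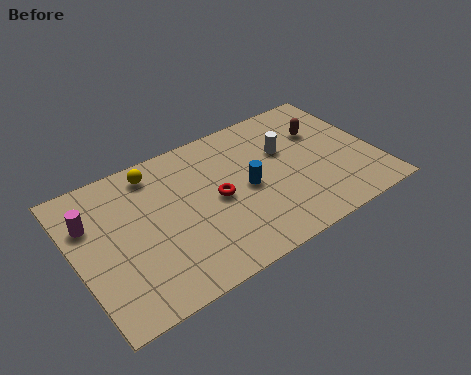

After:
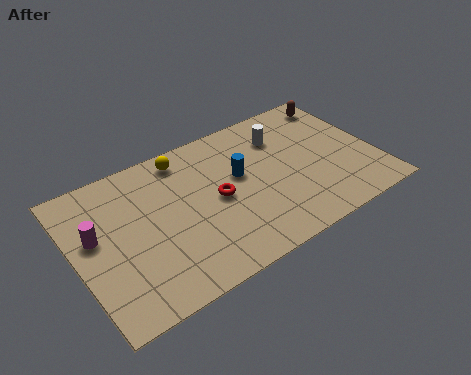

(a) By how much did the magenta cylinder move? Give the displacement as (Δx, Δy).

(0.1, -0.8)

From the two frames, the magenta cylinder sits at roughly (0.8, 5.2) before and (0.9, 4.4) after.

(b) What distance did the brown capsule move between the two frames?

1.7

The brown capsule moved from about (10.9, 5.1) to (12.0, 6.4), a distance of √(1.1² + 1.3²) ≈ 1.7.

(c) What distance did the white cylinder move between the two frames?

0.8

From (9.2, 4.8) to (9.2, 5.6), the white cylinder covered √(0.0² + 0.8²) ≈ 0.8 units.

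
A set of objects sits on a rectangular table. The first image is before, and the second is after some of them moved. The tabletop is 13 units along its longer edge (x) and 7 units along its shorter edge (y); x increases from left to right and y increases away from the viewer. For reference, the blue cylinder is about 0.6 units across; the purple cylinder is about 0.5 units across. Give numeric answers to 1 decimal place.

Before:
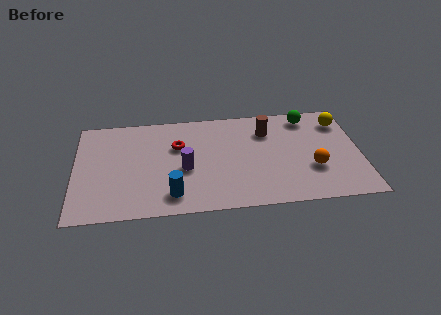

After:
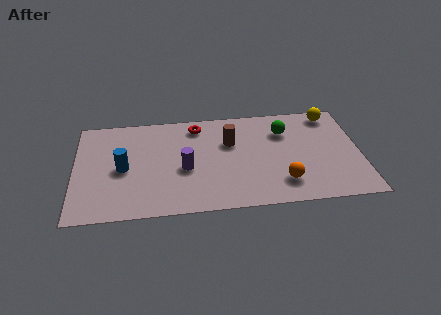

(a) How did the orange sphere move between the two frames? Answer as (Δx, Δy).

(-1.4, -0.8)

From the two frames, the orange sphere sits at roughly (10.8, 2.4) before and (9.4, 1.6) after.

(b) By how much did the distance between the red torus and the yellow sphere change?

-1.4

Before: roughly 7.6 units apart; after: 6.2. That's 1.4 units closer together.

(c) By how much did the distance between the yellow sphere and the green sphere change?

+0.8

The distance was about 1.6 in the first image and 2.4 in the second, so they moved 0.8 units further apart.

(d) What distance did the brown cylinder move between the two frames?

1.8

The brown cylinder moved from about (8.8, 5.2) to (7.1, 4.6), a distance of √(1.7² + 0.6²) ≈ 1.8.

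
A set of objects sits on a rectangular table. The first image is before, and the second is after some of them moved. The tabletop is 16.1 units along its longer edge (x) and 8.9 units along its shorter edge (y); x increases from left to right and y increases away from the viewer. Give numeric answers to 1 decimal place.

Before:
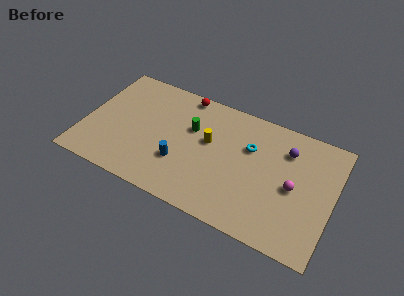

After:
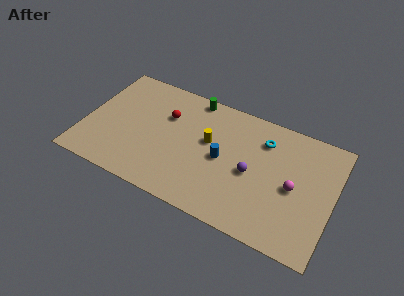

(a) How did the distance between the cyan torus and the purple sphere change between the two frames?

+0.3

The distance was about 2.4 in the first image and 2.7 in the second, so they moved 0.3 units further apart.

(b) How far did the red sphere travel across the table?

2.3

From (6.0, 8.1) to (5.1, 6.0), the red sphere covered √(0.9² + 2.1²) ≈ 2.3 units.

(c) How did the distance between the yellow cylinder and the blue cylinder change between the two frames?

-1.5

They were about 2.8 units apart before and 1.3 after — 1.5 units closer together.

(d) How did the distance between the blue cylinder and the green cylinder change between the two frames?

+1.7

They were about 2.8 units apart before and 4.5 after — 1.7 units further apart.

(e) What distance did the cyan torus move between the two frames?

1.2

The cyan torus was near (10.6, 5.9) before and (11.4, 6.8) after, so it travelled √(0.8² + 0.9²) ≈ 1.2 units.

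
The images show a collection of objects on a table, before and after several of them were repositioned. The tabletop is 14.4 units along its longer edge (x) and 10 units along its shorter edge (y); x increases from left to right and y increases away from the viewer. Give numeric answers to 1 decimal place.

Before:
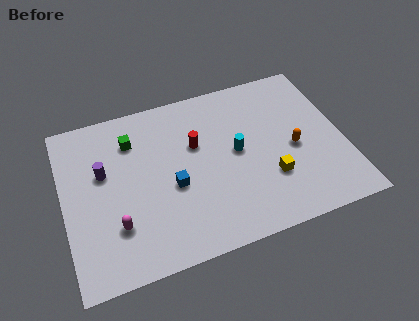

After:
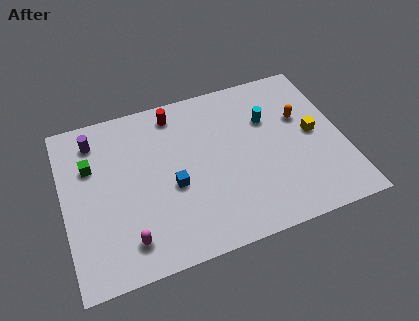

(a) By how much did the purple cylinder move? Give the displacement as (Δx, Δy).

(-0.3, 2.1)

The purple cylinder was at about (2.1, 6.1) and moved to about (1.8, 8.2).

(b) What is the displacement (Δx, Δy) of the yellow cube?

(2.5, 2.0)

The yellow cube started near (10.4, 3.1) and ended near (12.9, 5.1).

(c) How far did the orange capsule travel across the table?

1.9

From (11.8, 4.5) to (12.4, 6.3), the orange capsule covered √(0.6² + 1.8²) ≈ 1.9 units.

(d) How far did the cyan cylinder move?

2.3

From (8.9, 5.2) to (10.7, 6.7), the cyan cylinder covered √(1.8² + 1.5²) ≈ 2.3 units.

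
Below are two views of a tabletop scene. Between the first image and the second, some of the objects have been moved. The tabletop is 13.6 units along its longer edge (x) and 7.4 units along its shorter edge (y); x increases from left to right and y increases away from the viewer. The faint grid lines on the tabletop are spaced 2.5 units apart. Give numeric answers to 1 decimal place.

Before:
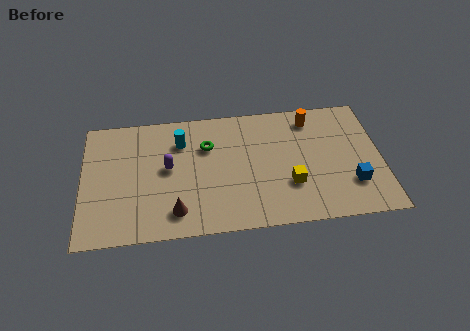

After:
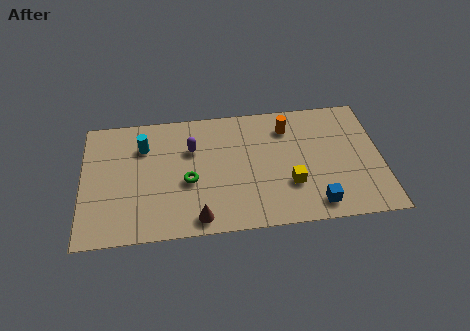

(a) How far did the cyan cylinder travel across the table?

1.7

From (4.5, 5.5) to (2.8, 5.4), the cyan cylinder covered √(1.7² + 0.1²) ≈ 1.7 units.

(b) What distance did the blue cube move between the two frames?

2.0

The blue cube was near (12.2, 2.1) before and (10.5, 1.1) after, so it travelled √(1.7² + 1.0²) ≈ 2.0 units.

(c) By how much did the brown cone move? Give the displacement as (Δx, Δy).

(1.0, -0.5)

The brown cone was at about (4.2, 1.4) and moved to about (5.2, 0.9).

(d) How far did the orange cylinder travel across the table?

1.2

The orange cylinder was near (10.5, 6.2) before and (9.4, 5.8) after, so it travelled √(1.1² + 0.4²) ≈ 1.2 units.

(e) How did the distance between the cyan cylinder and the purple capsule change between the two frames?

+0.6

The distance was about 1.6 in the first image and 2.2 in the second, so they moved 0.6 units further apart.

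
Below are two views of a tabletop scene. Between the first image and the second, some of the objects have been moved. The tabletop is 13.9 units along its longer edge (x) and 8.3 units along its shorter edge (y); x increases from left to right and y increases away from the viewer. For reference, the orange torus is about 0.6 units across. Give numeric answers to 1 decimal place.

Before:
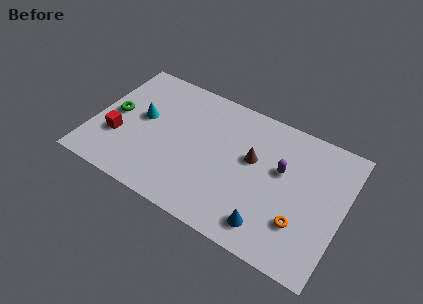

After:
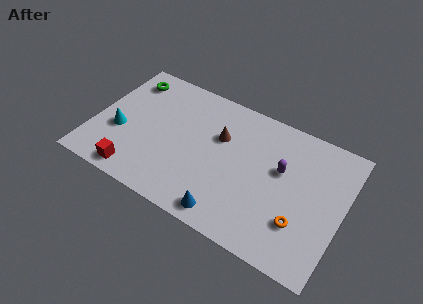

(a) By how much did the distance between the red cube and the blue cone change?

-3.6

Before: roughly 8.8 units apart; after: 5.2. That's 3.6 units closer together.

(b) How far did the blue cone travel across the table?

2.2

The blue cone moved from about (10.2, 1.4) to (8.0, 1.0), a distance of √(2.2² + 0.4²) ≈ 2.2.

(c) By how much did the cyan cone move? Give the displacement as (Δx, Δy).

(-1.1, -1.4)

From the two frames, the cyan cone sits at roughly (2.6, 4.6) before and (1.5, 3.2) after.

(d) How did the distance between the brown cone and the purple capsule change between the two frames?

+1.9

They were about 1.6 units apart before and 3.5 after — 1.9 units further apart.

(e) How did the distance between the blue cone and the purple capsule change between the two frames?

+1.1

Before: roughly 3.6 units apart; after: 4.7. That's 1.1 units further apart.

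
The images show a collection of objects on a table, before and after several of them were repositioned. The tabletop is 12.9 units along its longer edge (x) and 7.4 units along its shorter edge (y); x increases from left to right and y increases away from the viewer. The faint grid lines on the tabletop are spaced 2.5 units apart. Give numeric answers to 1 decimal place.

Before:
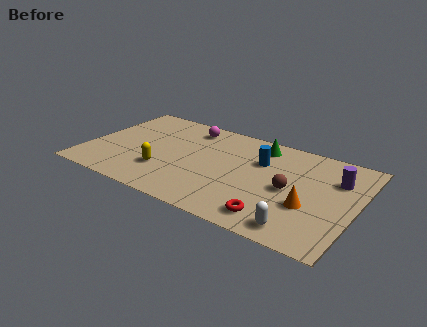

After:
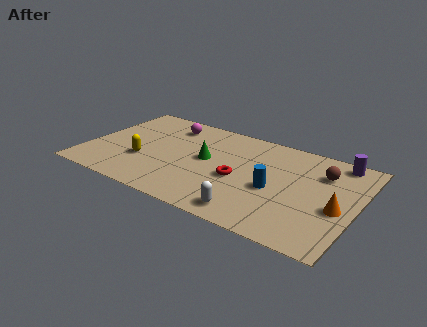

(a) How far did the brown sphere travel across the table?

2.3

From (9.8, 3.5) to (11.1, 5.4), the brown sphere covered √(1.3² + 1.9²) ≈ 2.3 units.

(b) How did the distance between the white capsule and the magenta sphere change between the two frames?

-1.1

Before: roughly 8.0 units apart; after: 6.9. That's 1.1 units closer together.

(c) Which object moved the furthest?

the green cone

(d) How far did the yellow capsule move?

1.2

The yellow capsule moved from about (3.9, 2.2) to (2.8, 2.6), a distance of √(1.1² + 0.4²) ≈ 1.2.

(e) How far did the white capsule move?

2.3

From (10.6, 1.0) to (8.3, 1.0), the white capsule covered √(2.3² + 0.0²) ≈ 2.3 units.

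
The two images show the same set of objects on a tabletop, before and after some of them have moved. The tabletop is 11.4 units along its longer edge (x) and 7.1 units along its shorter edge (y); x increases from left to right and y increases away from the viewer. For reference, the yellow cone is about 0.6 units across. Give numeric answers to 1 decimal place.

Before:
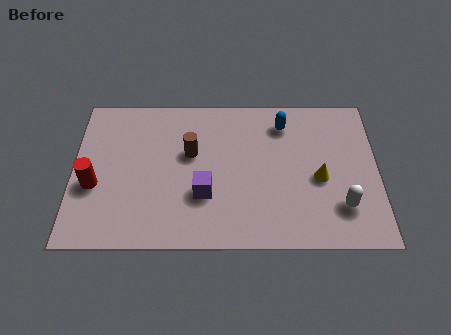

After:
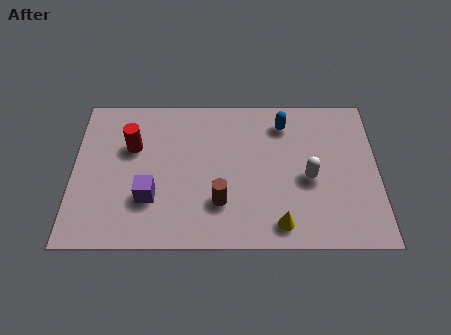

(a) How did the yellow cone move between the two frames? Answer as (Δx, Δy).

(-1.5, -2.1)

From the two frames, the yellow cone sits at roughly (9.2, 3.1) before and (7.7, 1.0) after.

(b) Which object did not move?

the blue capsule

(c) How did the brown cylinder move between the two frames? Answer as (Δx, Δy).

(1.1, -2.3)

From the two frames, the brown cylinder sits at roughly (4.4, 4.3) before and (5.5, 2.0) after.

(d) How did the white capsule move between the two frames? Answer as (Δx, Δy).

(-1.2, 1.3)

The white capsule was at about (10.0, 1.8) and moved to about (8.8, 3.1).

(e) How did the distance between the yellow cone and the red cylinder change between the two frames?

-1.8

They were about 8.4 units apart before and 6.6 after — 1.8 units closer together.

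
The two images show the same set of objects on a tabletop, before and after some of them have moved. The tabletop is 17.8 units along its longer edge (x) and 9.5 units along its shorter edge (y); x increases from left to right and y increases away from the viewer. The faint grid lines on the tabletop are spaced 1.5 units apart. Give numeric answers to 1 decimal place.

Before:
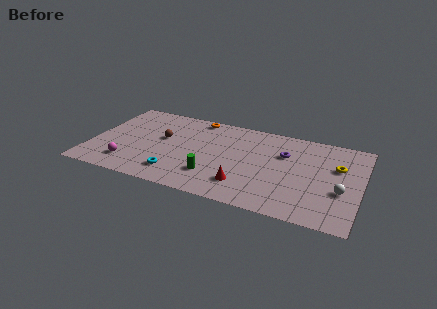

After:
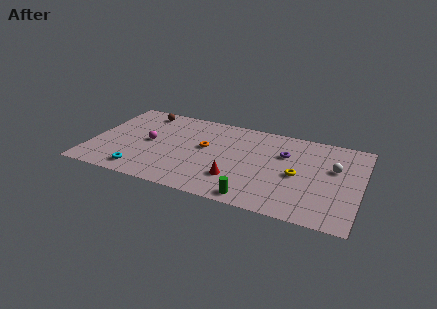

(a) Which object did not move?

the purple torus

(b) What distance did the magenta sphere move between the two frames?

3.0

From (2.7, 2.0) to (3.8, 4.8), the magenta sphere covered √(1.1² + 2.8²) ≈ 3.0 units.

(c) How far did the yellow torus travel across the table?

3.0

The yellow torus was near (16.2, 6.1) before and (13.7, 4.4) after, so it travelled √(2.5² + 1.7²) ≈ 3.0 units.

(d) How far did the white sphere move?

2.4

The white sphere moved from about (16.6, 3.6) to (16.0, 5.9), a distance of √(0.6² + 2.3²) ≈ 2.4.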